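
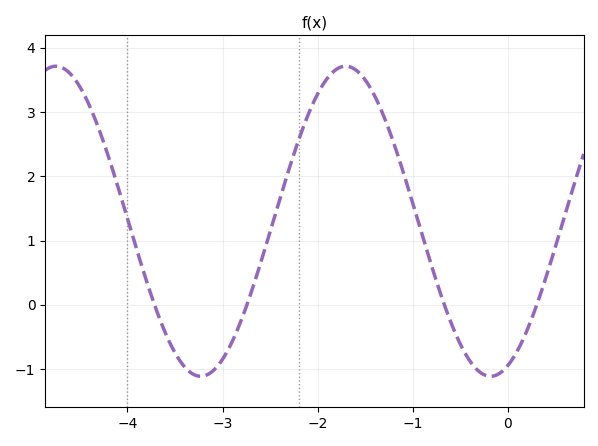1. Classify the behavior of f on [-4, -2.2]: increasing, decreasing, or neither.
neither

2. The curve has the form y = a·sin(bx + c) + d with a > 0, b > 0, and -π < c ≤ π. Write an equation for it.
y = 2.41sin(2.06x - 1.2) + 1.3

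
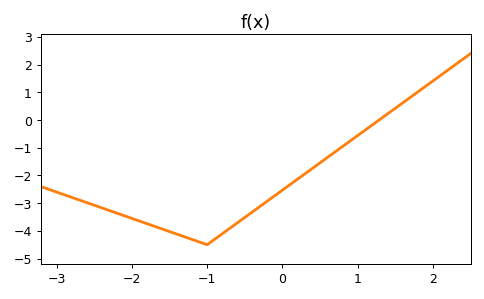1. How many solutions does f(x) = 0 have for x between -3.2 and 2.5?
1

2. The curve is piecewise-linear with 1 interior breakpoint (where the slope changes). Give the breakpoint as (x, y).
(-1, -4.5)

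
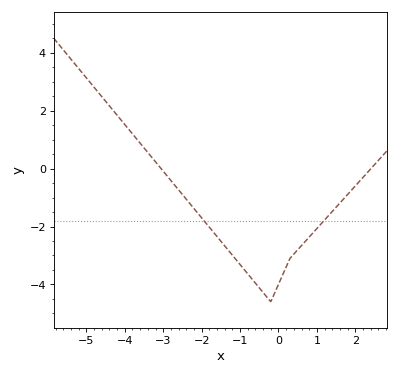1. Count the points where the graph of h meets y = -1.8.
2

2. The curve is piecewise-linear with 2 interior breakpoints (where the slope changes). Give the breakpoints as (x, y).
(-0.2, -4.6); (0.3, -3.1)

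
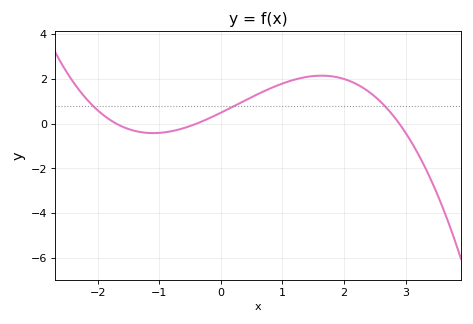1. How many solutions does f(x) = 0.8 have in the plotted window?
3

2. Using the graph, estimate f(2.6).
1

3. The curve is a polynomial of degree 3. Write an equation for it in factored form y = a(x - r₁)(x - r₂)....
y = -0.25(x + 1.7)(x + 0.4)(x - 2.9)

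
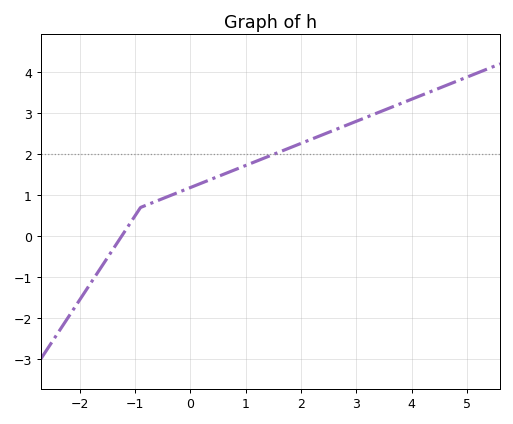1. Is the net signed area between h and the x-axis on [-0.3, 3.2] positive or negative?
positive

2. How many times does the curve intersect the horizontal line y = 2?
1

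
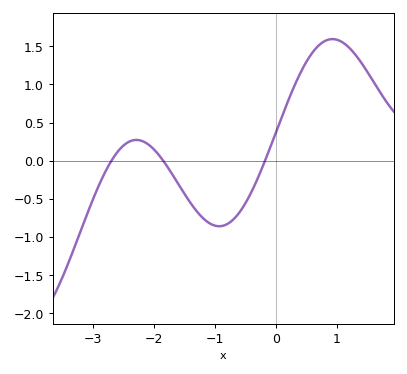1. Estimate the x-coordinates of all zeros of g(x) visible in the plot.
-2.7, -1.8, -0.2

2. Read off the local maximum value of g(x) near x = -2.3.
0.25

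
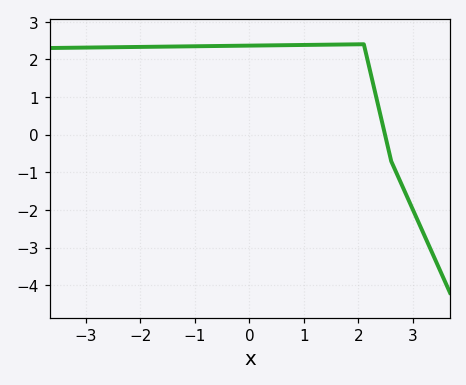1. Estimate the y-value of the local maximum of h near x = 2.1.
2.4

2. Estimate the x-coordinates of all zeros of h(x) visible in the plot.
2.49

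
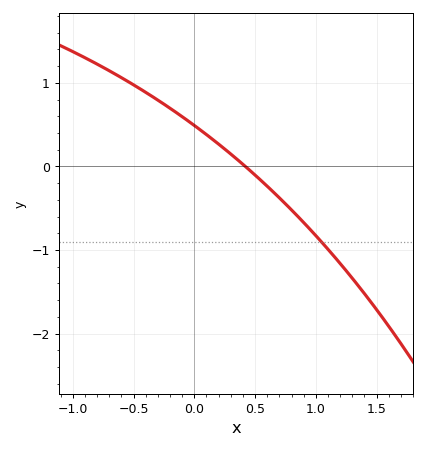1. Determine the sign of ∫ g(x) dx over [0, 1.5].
negative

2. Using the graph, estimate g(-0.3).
0.8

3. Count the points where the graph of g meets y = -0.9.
1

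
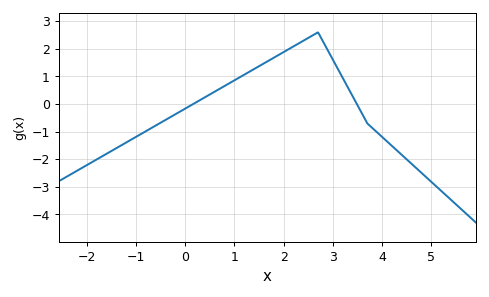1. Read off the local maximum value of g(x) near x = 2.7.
2.6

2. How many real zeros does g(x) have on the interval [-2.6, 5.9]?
2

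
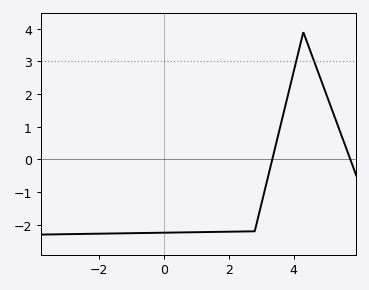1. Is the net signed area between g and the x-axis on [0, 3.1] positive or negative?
negative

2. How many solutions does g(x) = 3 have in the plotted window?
2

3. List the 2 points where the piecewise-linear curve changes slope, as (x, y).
(2.8, -2.2); (4.3, 3.9)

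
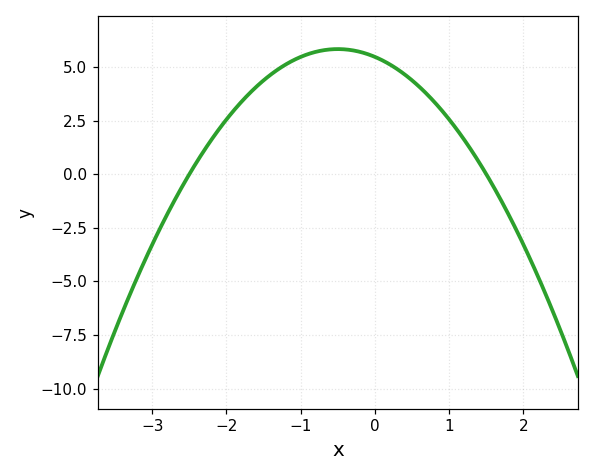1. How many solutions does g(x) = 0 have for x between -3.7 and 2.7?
2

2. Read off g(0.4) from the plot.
4.66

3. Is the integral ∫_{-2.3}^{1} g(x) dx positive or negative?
positive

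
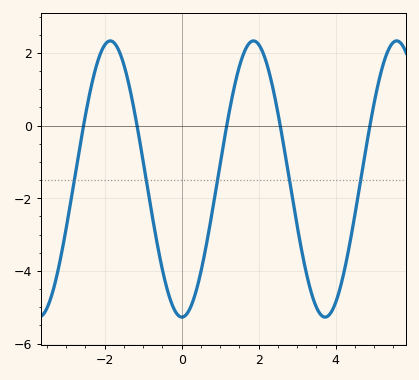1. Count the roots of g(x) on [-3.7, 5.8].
5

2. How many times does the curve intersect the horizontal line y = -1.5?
5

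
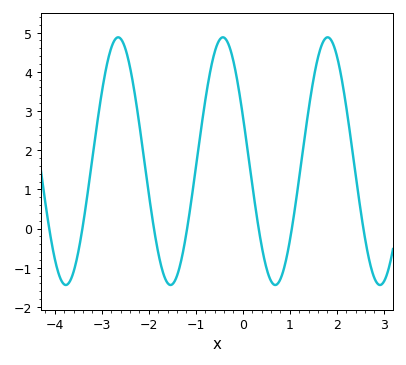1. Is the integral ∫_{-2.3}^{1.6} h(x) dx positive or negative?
positive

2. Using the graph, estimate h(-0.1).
3.7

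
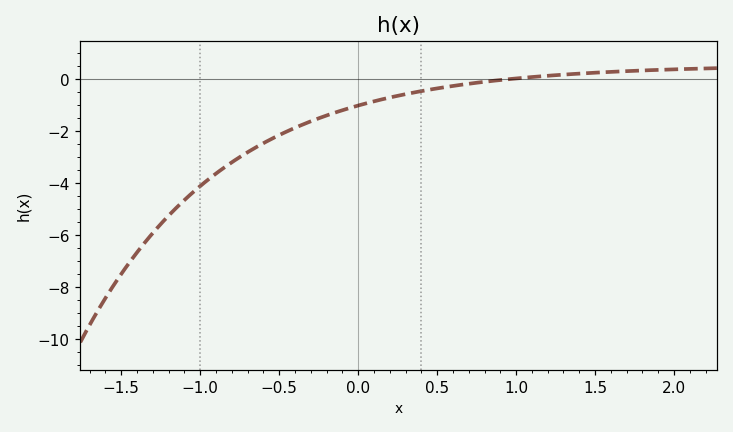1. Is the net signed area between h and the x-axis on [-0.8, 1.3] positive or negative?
negative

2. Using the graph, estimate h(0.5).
-0.4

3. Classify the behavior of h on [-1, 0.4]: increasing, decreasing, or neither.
increasing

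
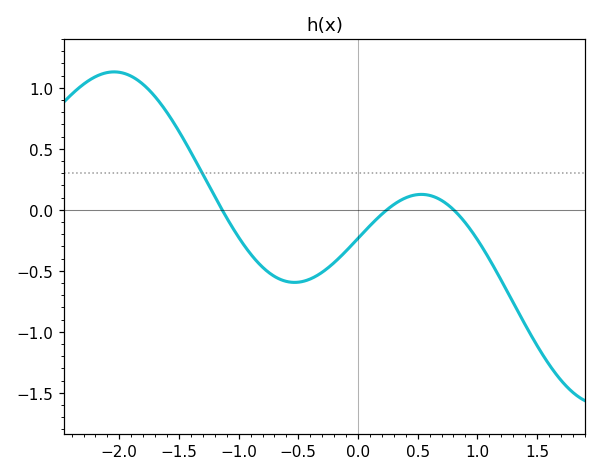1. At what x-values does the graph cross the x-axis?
-1.1, 0.2, 0.8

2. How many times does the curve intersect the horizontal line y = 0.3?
1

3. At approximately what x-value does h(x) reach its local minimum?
-0.5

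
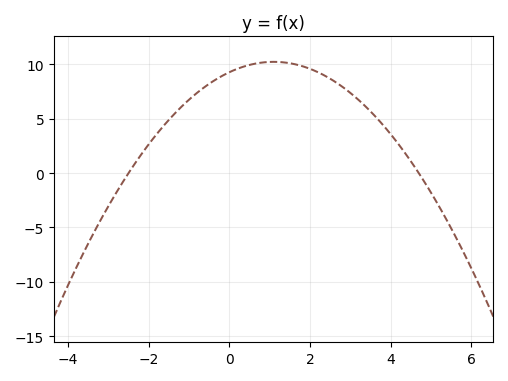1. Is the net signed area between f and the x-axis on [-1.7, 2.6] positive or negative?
positive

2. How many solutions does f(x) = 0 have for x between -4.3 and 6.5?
2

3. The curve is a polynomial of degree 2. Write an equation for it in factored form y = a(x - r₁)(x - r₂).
y = -0.79(x + 2.5)(x - 4.7)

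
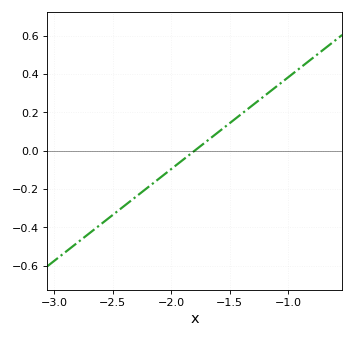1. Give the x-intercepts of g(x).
-1.8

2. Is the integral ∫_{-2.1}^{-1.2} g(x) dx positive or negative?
positive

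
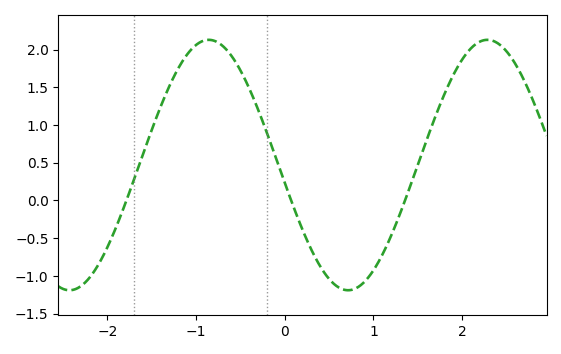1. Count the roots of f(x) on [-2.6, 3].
3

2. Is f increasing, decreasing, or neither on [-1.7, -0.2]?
neither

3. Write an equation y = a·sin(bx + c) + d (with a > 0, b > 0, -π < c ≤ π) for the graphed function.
y = 1.66sin(2x - 3) + 0.47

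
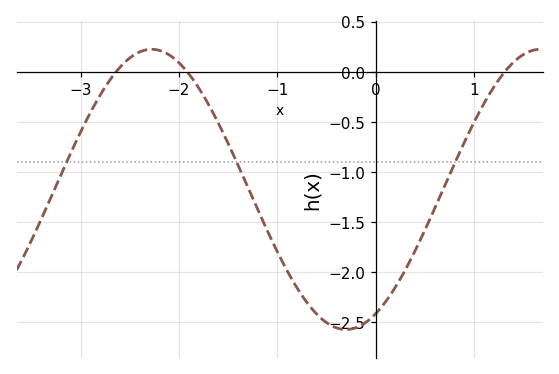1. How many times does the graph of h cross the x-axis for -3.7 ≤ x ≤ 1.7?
3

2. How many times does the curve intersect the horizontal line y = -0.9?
3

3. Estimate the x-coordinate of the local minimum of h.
-0.303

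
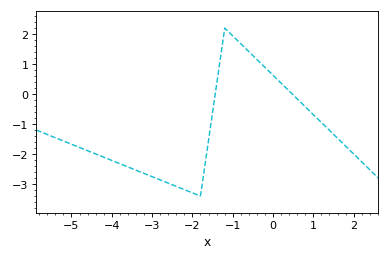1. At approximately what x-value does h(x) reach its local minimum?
-1.8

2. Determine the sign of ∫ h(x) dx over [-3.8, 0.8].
negative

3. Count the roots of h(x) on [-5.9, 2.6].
2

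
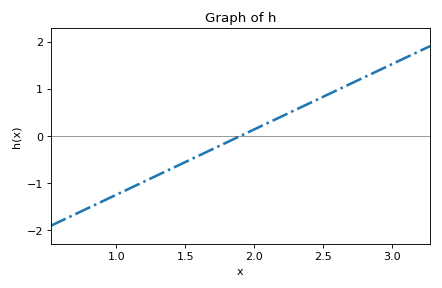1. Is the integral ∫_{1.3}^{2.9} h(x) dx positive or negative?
positive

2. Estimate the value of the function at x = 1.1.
-1.11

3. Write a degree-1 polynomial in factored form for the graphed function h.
y = 1.39(x - 1.9)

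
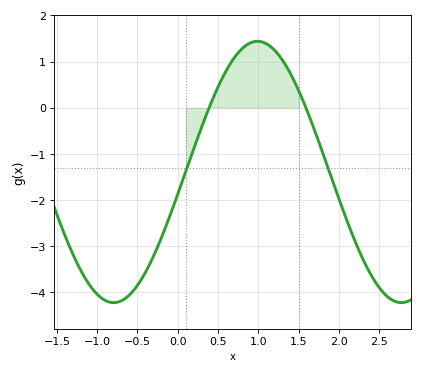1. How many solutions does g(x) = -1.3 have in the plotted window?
2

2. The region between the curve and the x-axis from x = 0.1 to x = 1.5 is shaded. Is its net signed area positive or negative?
positive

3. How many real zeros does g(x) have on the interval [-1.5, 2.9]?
2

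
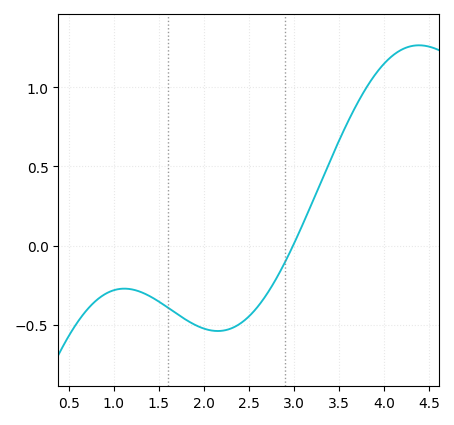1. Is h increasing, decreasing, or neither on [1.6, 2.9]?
neither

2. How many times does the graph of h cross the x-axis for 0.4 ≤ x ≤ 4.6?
1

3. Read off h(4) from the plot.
1.15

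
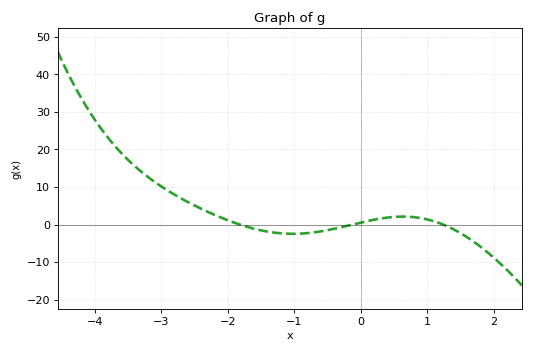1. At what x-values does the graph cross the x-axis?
-1.82, -0.128, 1.24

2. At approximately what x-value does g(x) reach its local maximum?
0.63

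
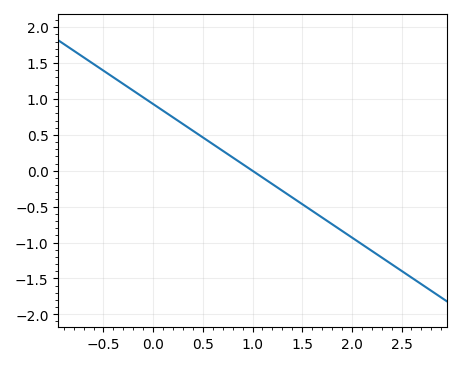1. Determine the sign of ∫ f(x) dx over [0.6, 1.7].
negative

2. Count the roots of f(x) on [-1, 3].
1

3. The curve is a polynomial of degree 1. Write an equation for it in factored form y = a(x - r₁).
y = -0.93(x - 1)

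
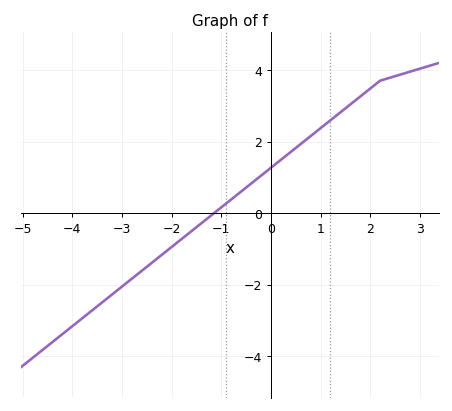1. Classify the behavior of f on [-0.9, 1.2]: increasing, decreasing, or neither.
increasing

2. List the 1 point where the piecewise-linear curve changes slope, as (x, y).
(2.2, 3.7)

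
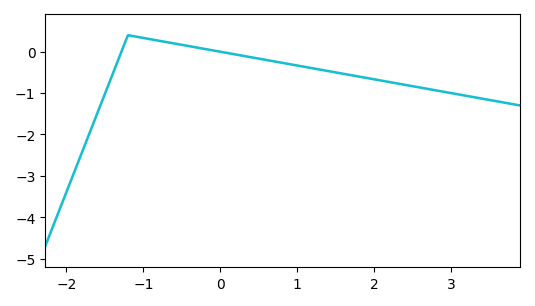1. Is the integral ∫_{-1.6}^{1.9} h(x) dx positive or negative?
negative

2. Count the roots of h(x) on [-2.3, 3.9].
2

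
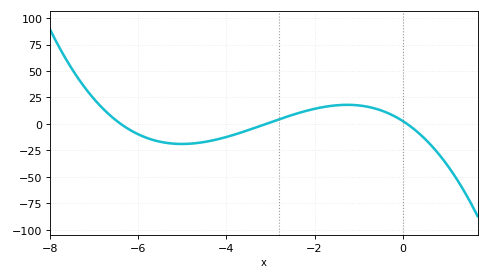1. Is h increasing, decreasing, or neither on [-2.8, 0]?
neither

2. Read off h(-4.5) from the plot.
-17.1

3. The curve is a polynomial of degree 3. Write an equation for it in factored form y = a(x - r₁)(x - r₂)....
y = -1.4(x + 6.4)(x + 3.1)(x - 0.1)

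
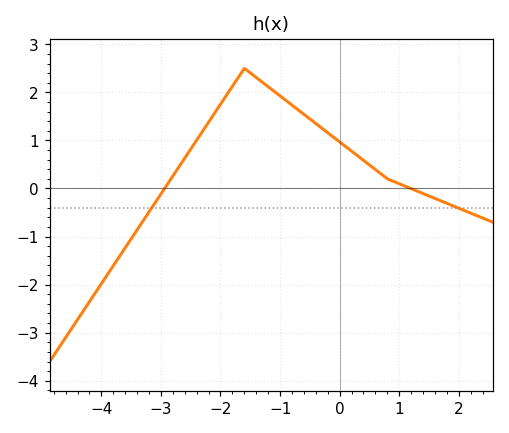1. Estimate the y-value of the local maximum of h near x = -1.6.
2.5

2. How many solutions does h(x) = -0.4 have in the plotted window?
2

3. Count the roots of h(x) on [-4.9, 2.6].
2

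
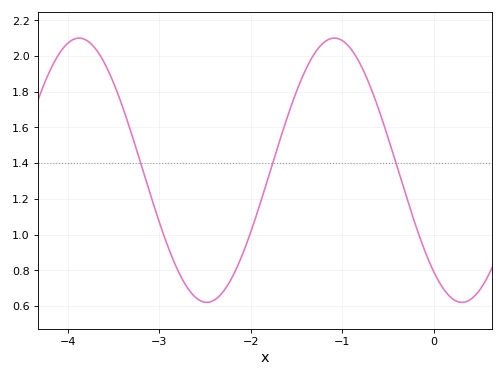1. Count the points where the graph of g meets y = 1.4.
3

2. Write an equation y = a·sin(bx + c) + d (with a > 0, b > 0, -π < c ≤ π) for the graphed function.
y = 0.74sin(2.25x - 2.27) + 1.36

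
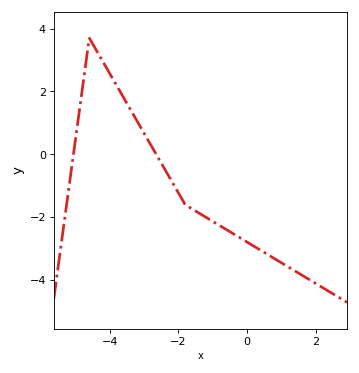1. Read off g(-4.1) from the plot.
2.75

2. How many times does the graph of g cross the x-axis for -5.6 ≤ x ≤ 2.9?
2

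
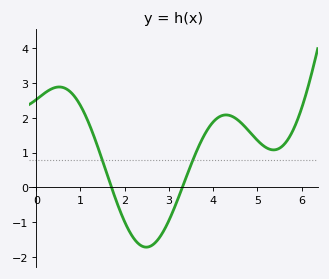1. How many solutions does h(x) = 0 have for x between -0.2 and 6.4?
2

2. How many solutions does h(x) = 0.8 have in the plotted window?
2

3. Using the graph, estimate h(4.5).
1.99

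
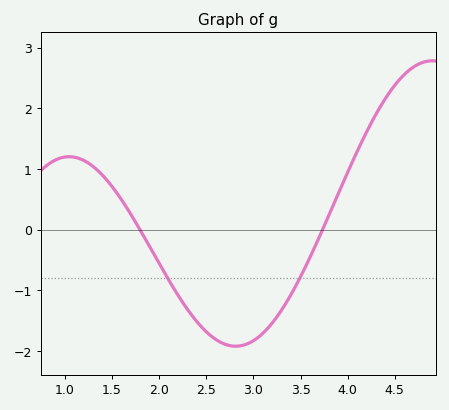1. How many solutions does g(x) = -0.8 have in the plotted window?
2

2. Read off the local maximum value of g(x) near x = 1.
1.2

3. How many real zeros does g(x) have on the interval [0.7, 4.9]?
2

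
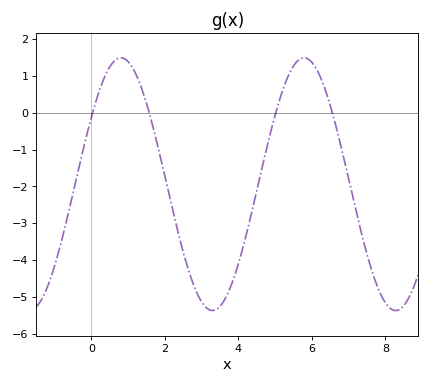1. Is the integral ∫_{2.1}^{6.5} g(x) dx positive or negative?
negative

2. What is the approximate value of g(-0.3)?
-1.31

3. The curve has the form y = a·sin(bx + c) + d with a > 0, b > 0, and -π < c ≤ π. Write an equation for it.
y = 3.43sin(1.26x + 0.562) - 1.94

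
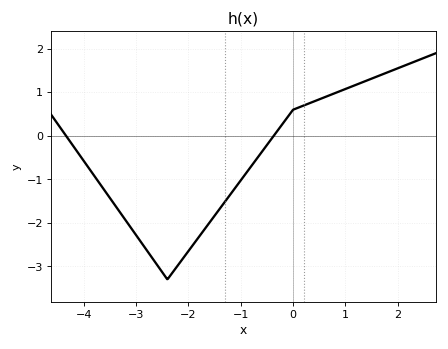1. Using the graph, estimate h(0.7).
0.933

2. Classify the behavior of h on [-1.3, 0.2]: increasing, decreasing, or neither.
increasing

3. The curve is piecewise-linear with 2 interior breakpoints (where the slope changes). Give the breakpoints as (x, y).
(-2.4, -3.3); (0, 0.6)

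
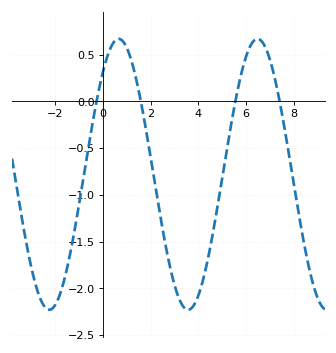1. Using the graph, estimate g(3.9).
-2.15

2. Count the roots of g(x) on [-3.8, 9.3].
4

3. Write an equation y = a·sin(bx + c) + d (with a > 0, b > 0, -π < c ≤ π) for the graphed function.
y = 1.45sin(1.1x + 0.86) - 0.78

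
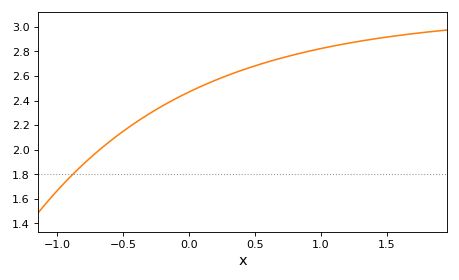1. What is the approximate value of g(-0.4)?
2.22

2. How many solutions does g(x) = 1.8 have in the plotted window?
1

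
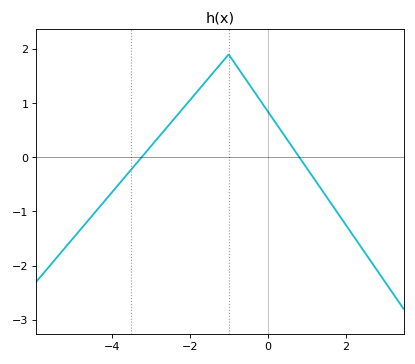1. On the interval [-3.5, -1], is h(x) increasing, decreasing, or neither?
increasing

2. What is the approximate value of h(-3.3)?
-0.1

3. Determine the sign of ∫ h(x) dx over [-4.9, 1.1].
positive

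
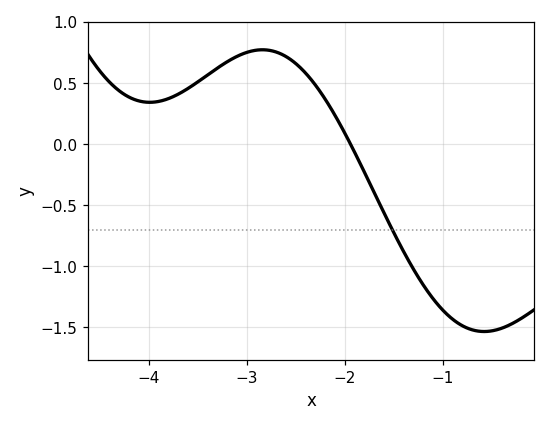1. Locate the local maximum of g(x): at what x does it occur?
-2.84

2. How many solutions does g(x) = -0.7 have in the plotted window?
1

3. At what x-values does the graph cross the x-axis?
-1.94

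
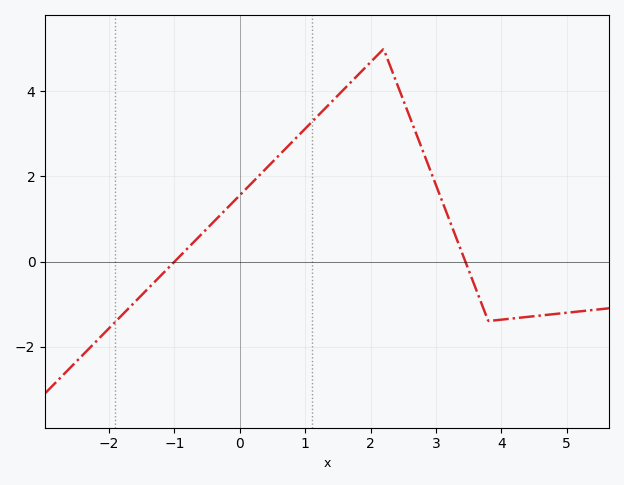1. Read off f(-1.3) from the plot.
-0.477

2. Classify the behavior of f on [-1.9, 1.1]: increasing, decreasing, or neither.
increasing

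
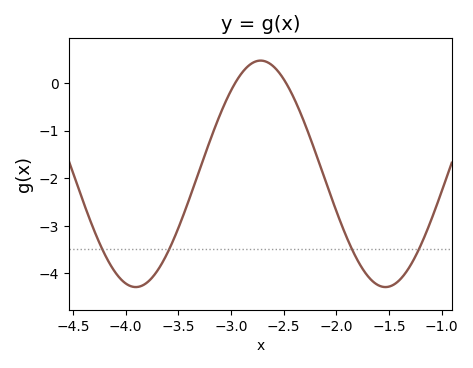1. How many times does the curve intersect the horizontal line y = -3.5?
4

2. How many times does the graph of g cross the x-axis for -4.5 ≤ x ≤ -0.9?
2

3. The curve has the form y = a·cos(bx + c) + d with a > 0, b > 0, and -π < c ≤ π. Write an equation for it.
y = 2.38cos(2.6x + 0.92) - 1.91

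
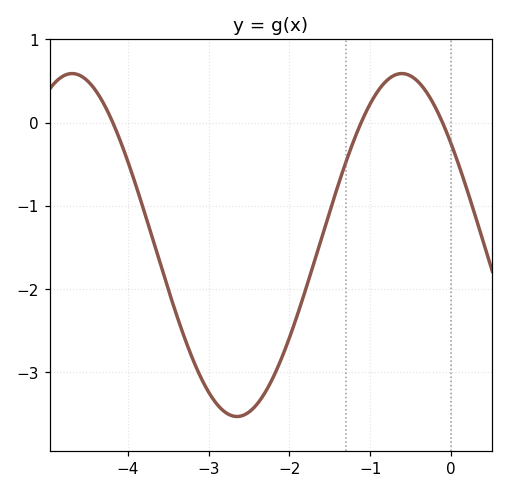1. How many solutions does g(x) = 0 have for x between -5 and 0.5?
3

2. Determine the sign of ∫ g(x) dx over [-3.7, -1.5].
negative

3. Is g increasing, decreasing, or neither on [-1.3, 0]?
neither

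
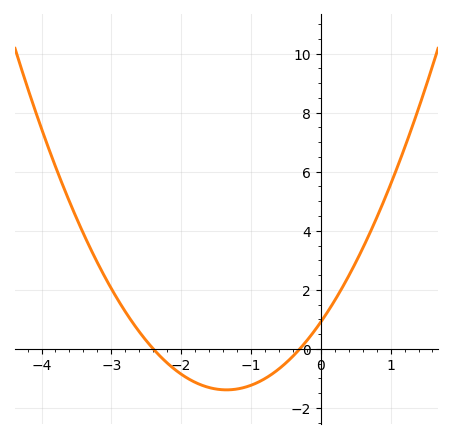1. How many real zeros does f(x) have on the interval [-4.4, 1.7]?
2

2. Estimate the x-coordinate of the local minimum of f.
-1.35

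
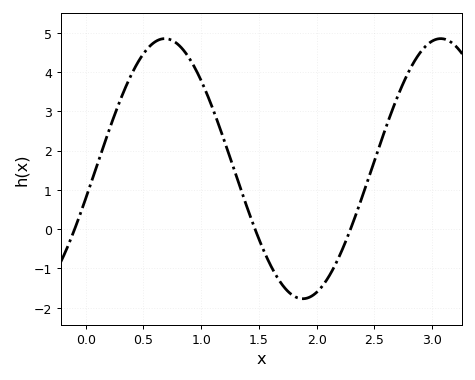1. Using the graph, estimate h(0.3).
3.29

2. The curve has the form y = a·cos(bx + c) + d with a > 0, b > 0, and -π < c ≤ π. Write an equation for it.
y = 3.31cos(2.63x - 1.8) + 1.54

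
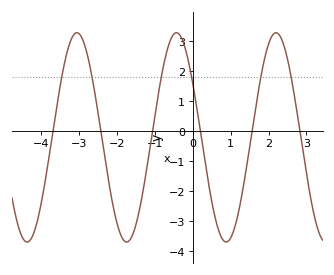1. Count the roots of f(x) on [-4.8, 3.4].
6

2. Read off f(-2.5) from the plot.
0.6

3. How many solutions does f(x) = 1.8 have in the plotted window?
6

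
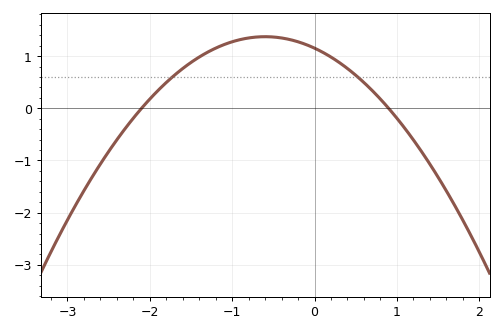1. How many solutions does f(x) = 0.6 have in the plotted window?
2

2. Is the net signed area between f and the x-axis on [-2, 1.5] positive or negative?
positive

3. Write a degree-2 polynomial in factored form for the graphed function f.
y = -0.61(x + 2.1)(x - 0.9)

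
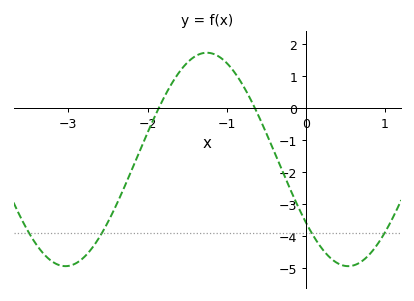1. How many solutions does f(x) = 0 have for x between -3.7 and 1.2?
2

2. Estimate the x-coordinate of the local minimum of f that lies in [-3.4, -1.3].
-3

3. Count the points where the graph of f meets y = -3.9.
4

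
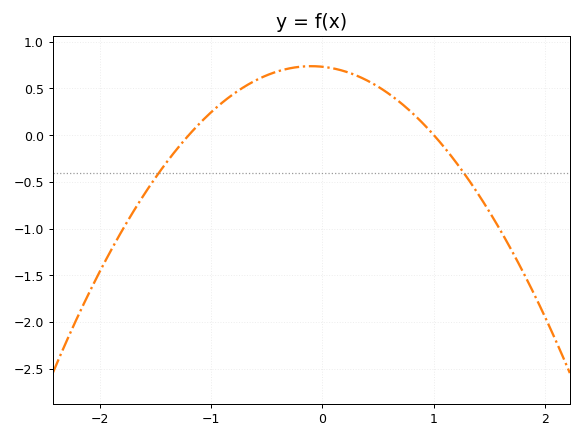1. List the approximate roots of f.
-1.2, 1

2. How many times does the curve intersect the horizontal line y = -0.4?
2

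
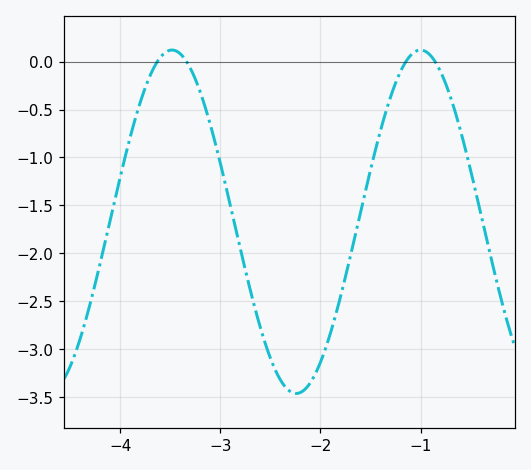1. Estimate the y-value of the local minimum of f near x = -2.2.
-3.45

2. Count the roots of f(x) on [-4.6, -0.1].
4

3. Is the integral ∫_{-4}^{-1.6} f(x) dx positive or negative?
negative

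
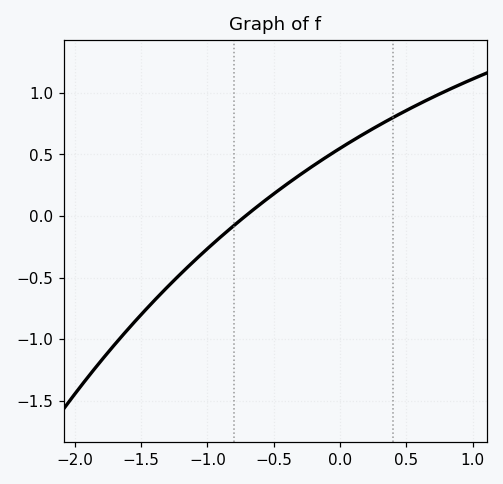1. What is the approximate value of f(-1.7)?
-1.05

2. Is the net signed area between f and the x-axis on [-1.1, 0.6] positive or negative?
positive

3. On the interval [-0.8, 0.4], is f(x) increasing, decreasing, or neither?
increasing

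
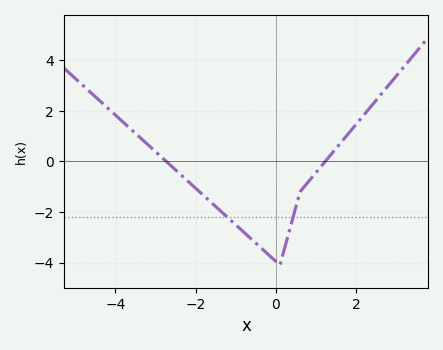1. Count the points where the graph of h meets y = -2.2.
2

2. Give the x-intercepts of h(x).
-2.73, 1.23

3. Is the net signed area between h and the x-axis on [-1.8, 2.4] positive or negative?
negative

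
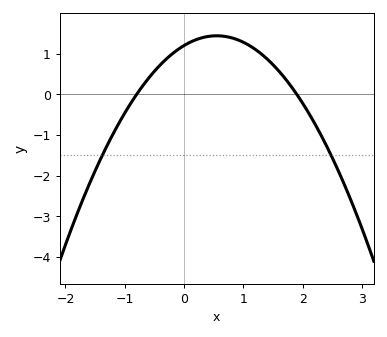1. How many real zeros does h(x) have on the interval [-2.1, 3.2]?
2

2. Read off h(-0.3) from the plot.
0.869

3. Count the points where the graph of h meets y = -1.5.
2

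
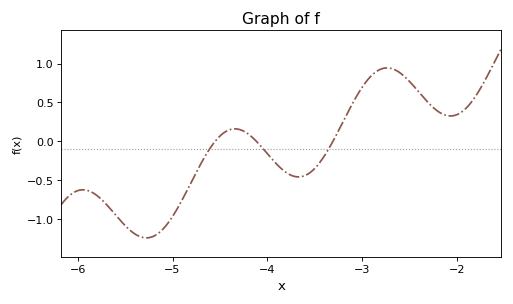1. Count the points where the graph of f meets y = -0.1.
3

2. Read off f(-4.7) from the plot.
-0.3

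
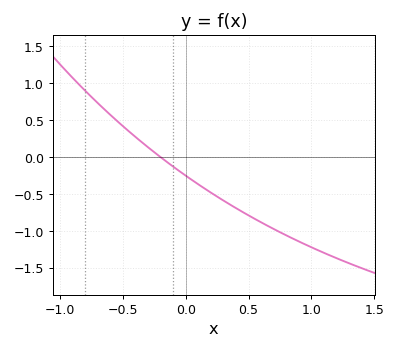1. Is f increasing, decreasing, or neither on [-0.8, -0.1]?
decreasing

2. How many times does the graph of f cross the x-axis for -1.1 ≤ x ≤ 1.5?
1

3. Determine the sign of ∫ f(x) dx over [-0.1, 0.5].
negative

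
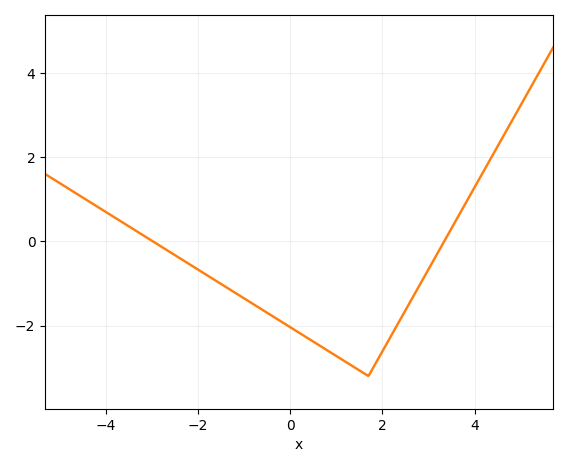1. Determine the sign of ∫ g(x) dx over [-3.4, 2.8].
negative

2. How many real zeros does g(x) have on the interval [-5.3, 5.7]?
2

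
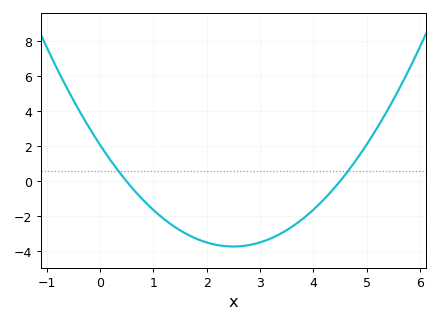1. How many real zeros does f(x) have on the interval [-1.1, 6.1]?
2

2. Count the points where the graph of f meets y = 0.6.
2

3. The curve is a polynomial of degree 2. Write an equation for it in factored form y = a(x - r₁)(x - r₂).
y = 0.93(x - 0.5)(x - 4.5)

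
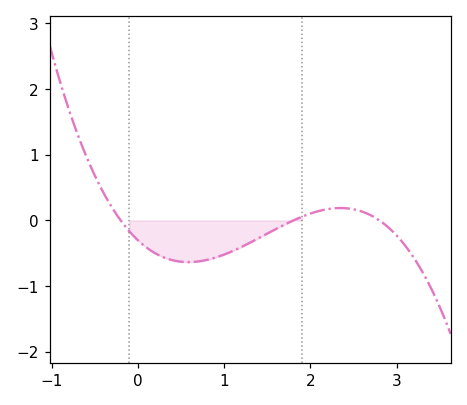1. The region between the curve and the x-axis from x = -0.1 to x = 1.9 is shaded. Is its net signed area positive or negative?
negative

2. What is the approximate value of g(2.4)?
0.187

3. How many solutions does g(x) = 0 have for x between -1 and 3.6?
3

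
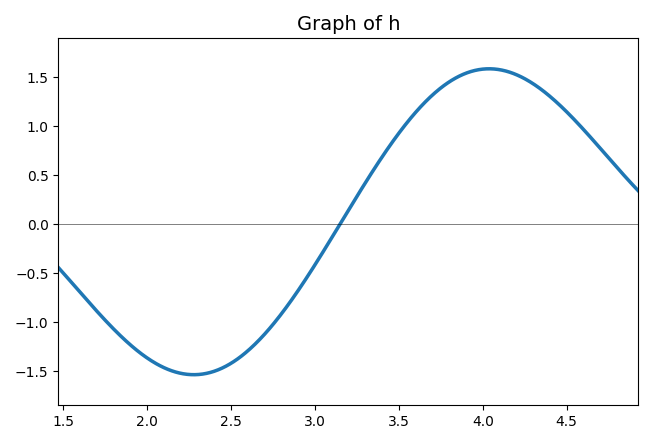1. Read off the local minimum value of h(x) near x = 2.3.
-1.53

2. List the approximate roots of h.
3.15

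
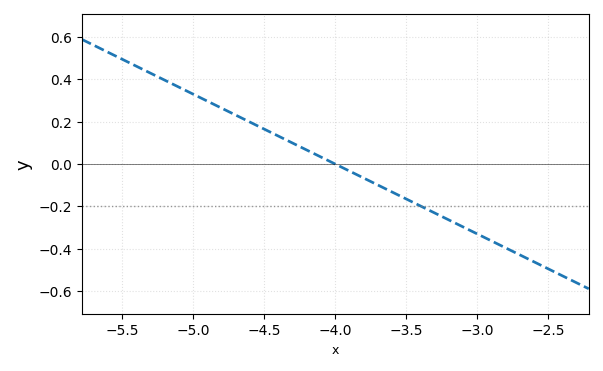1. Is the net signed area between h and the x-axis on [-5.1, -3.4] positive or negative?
positive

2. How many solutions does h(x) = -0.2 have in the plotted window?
1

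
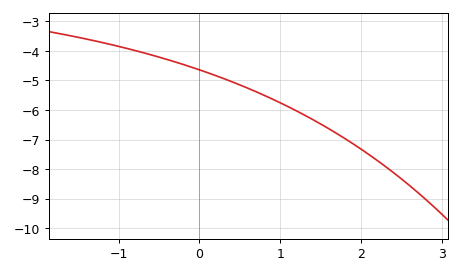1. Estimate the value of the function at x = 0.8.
-5.5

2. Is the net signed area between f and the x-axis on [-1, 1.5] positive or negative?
negative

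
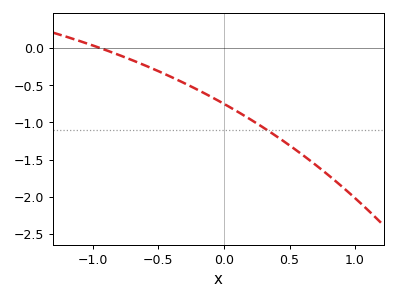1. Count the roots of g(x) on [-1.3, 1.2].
1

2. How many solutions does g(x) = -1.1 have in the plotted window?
1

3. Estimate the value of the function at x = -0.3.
-0.474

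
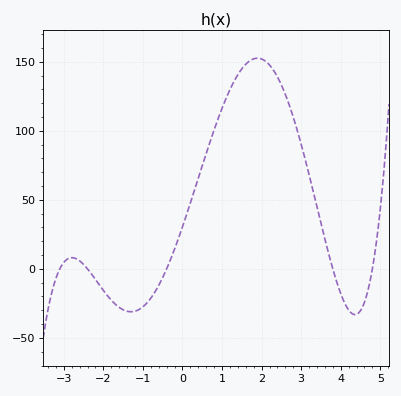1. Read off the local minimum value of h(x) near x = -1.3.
-31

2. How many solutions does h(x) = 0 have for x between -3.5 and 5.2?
5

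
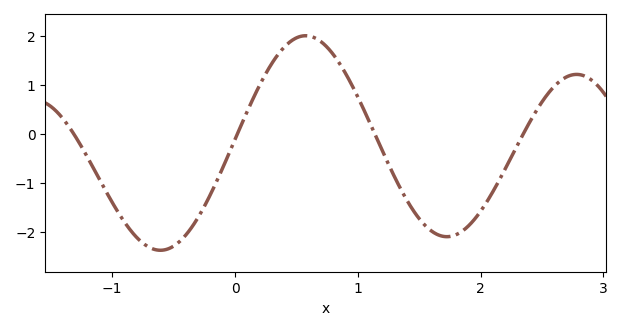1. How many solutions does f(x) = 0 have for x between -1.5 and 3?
4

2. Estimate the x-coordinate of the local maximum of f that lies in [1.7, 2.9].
2.78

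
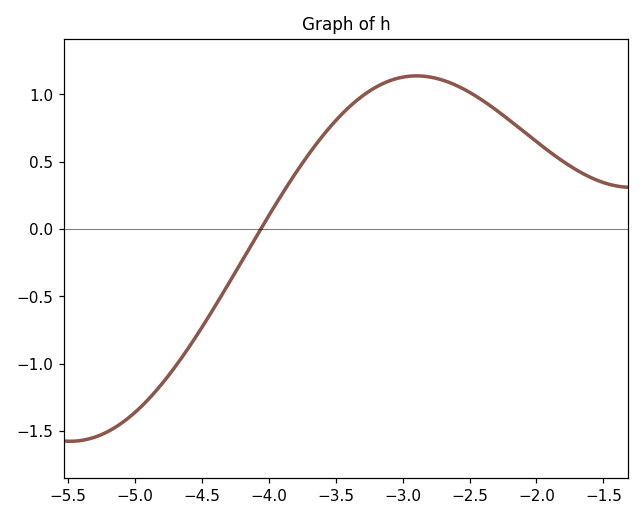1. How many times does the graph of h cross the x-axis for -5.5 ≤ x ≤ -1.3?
1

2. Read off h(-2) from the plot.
0.648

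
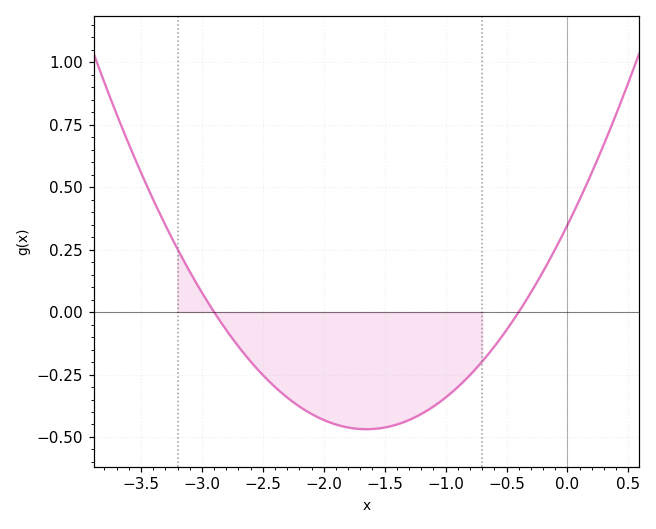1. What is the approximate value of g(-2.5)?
-0.26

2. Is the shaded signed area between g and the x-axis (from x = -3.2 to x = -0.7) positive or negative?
negative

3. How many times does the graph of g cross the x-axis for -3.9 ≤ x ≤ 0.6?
2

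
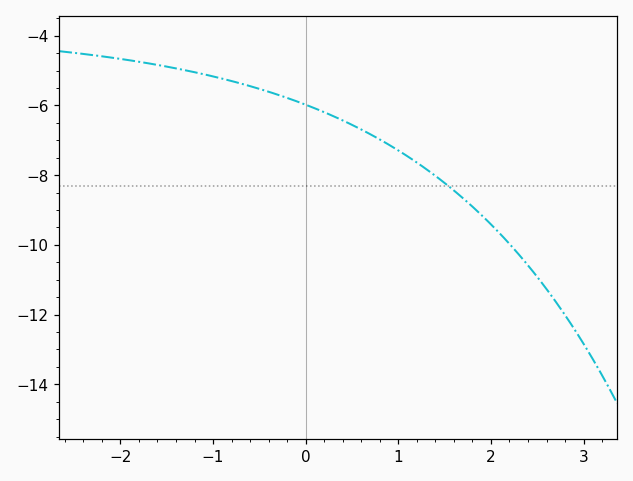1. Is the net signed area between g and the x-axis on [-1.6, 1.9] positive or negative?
negative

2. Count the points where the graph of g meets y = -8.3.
1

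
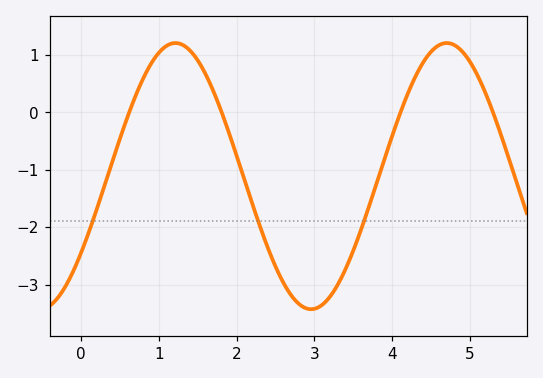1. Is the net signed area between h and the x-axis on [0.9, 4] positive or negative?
negative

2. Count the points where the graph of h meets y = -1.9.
3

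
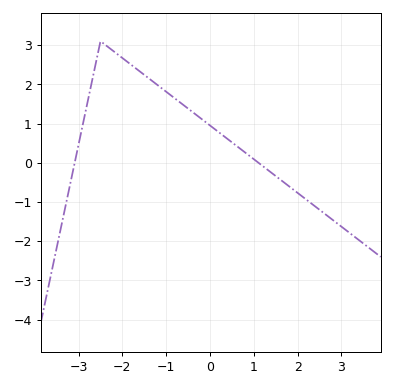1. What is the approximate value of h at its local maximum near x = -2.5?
3.1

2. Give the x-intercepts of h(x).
-3.09, 1.11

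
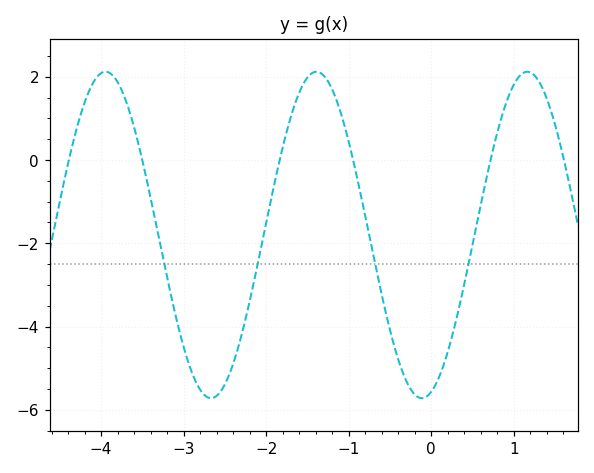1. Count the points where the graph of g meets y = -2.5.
4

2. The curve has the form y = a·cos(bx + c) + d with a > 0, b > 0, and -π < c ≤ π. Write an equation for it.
y = 3.92cos(2.46x - 2.86) - 1.8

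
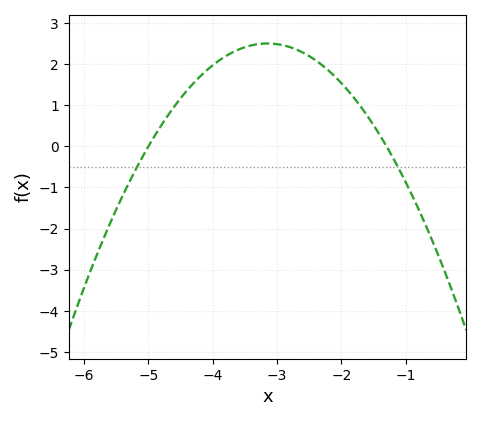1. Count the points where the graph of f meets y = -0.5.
2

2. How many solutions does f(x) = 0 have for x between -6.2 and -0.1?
2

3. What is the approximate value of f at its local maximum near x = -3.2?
2.5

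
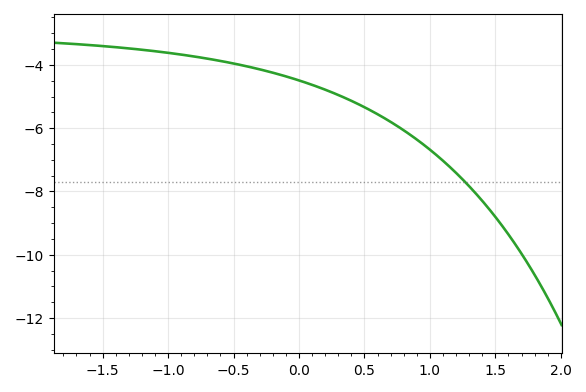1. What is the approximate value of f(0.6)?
-5.6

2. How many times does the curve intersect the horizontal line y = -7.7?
1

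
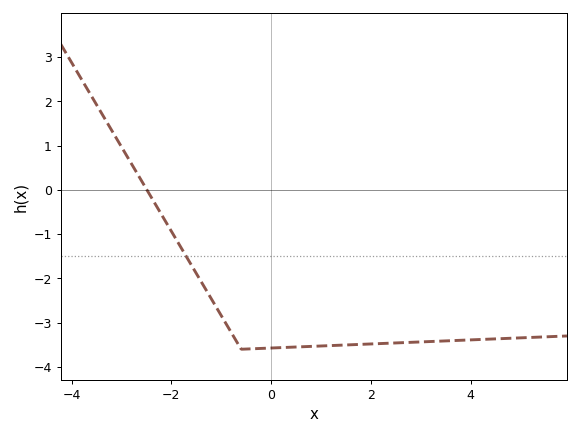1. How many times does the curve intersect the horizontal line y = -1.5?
1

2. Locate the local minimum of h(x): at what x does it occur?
-0.6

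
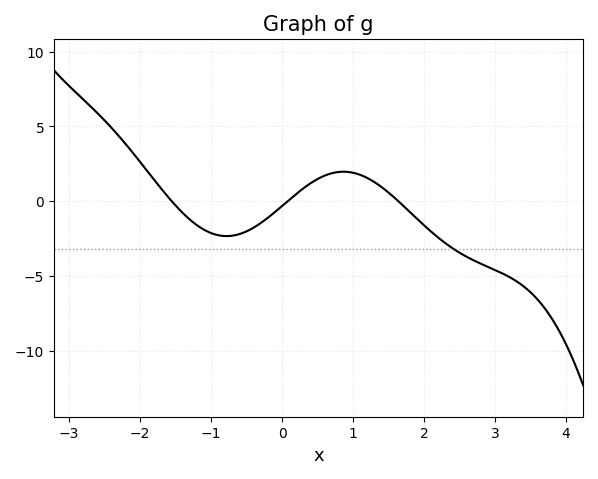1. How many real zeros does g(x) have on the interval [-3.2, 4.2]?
3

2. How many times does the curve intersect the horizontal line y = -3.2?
1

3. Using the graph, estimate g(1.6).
0.183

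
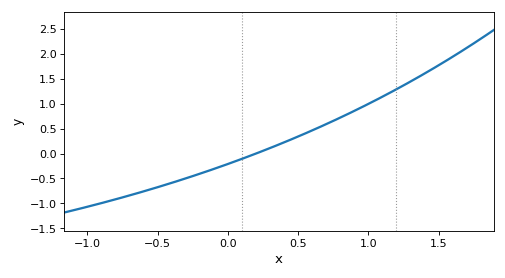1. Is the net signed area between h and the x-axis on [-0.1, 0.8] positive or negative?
positive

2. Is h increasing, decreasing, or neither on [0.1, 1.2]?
increasing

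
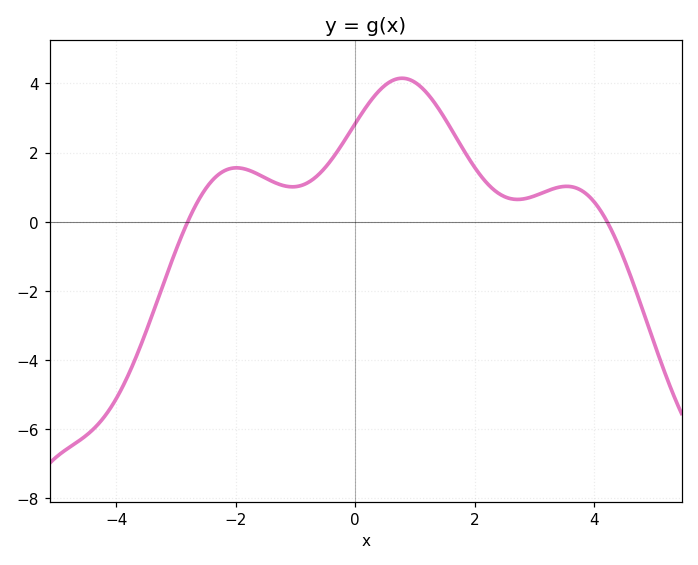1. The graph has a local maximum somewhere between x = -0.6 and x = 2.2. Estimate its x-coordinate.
0.8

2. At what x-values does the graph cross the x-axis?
-2.8, 4.2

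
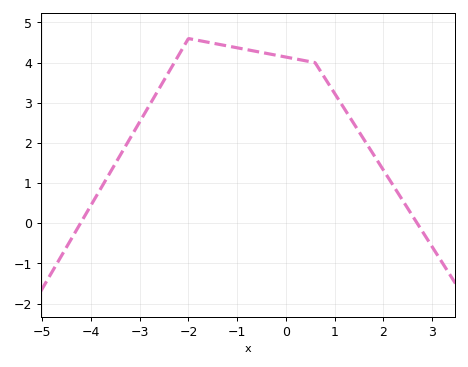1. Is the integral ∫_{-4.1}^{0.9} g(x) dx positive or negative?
positive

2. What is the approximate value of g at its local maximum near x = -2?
4.6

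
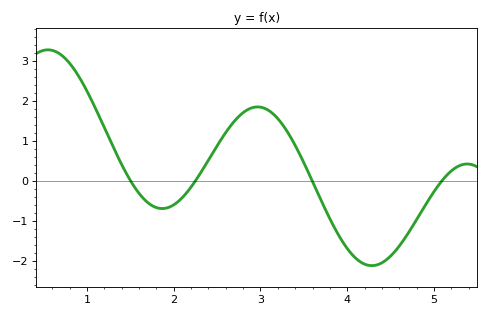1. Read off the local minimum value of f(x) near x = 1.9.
-0.7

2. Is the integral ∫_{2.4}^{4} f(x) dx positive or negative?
positive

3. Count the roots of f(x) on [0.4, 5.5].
4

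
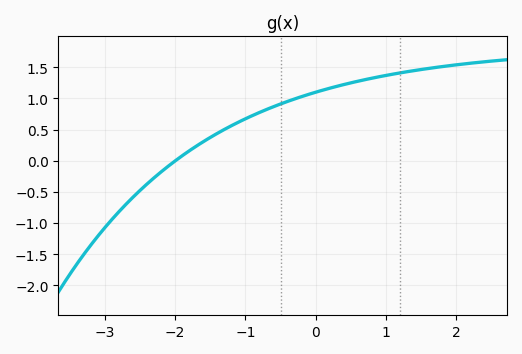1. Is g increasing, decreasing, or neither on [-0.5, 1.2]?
increasing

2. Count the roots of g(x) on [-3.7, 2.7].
1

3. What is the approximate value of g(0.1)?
1.13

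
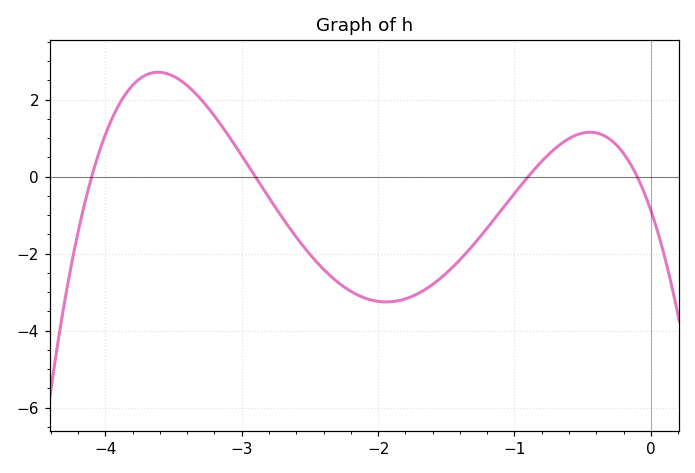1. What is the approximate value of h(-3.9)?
1.87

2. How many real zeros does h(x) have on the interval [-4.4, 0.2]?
4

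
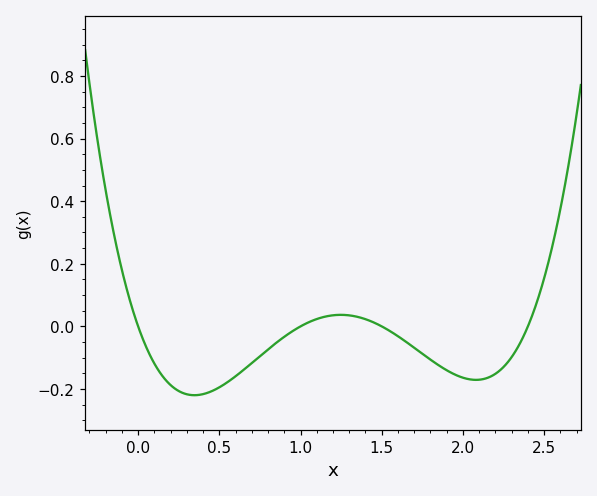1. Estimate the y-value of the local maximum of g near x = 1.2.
0.037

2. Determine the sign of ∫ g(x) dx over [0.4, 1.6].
negative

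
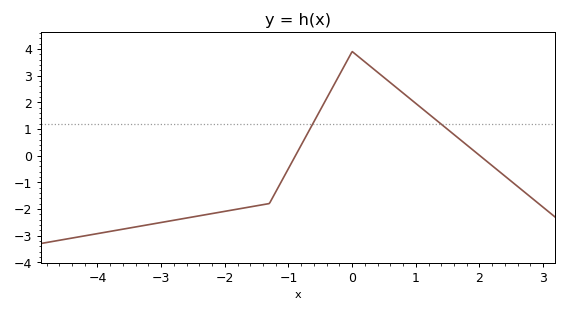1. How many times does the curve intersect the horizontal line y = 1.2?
2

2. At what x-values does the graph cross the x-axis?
-0.889, 2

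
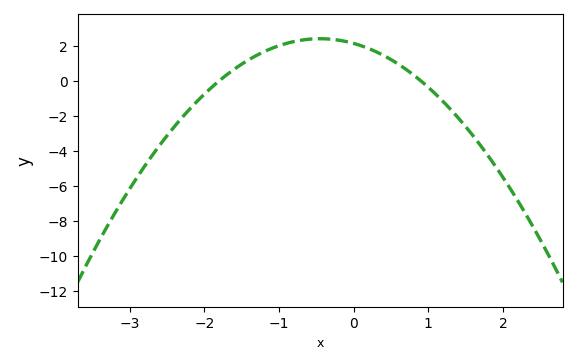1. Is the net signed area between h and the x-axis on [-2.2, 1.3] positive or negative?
positive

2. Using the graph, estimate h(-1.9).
-0.4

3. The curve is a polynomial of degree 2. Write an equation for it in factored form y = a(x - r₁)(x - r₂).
y = -1.32(x + 1.8)(x - 0.9)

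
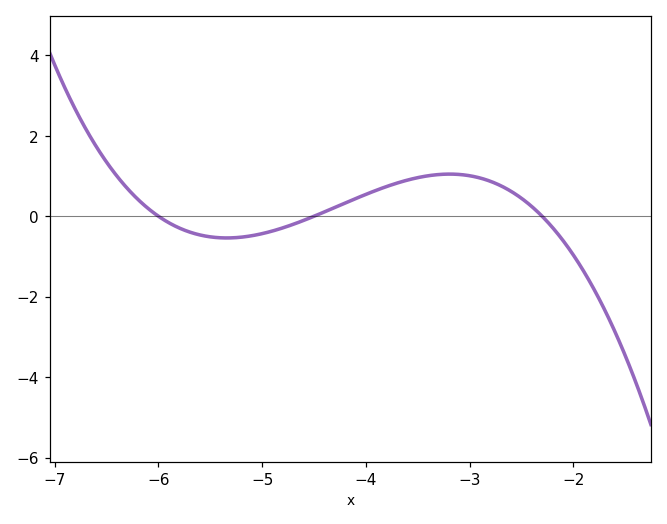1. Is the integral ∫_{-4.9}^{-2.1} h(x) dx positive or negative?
positive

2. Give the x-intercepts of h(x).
-6, -4.5, -2.3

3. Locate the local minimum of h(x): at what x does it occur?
-5.3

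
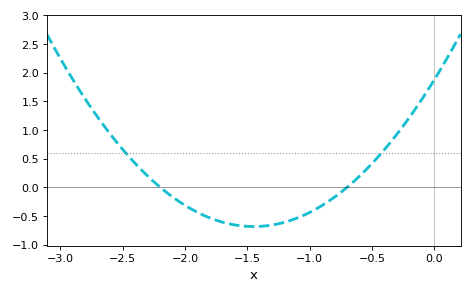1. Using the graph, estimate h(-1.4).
-0.683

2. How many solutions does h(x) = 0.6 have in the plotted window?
2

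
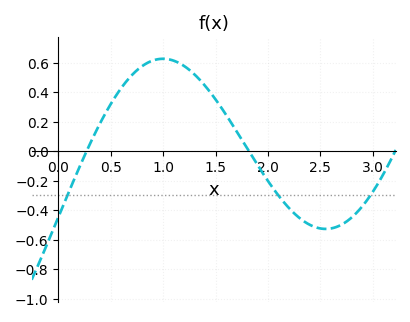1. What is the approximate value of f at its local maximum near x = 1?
0.62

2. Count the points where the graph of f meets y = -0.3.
3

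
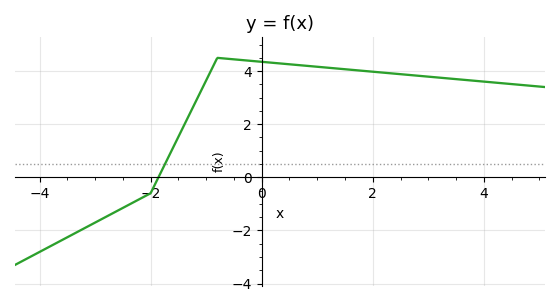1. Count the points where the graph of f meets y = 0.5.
1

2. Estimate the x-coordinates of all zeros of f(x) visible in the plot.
-1.8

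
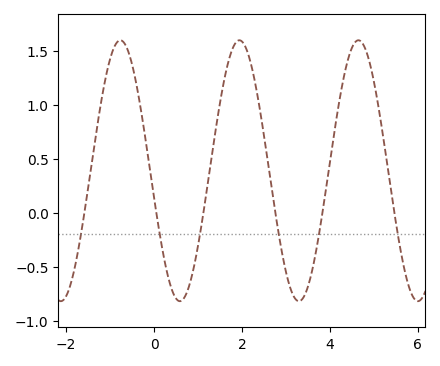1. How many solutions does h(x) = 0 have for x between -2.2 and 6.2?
6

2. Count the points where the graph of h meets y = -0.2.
6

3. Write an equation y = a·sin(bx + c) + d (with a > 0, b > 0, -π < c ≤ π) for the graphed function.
y = 1.21sin(2.32x - 2.93) + 0.39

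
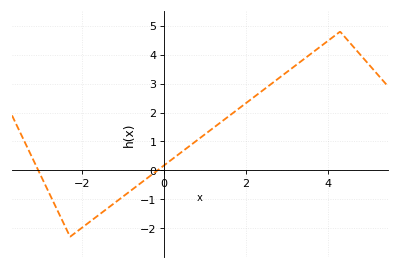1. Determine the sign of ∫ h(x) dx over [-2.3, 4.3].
positive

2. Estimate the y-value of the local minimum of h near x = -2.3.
-2.3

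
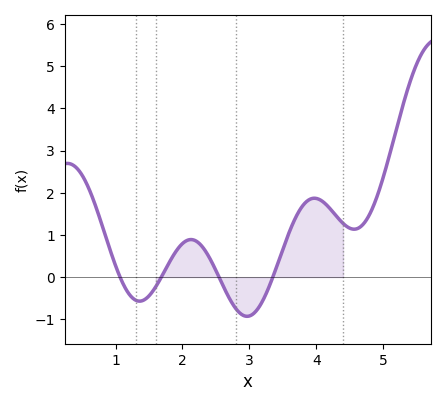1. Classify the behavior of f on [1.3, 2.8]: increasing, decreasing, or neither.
neither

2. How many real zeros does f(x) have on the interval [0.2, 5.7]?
4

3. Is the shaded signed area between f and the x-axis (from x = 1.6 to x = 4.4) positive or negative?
positive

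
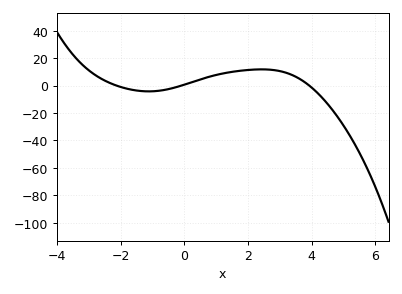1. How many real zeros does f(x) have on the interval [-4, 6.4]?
3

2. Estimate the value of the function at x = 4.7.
-19.3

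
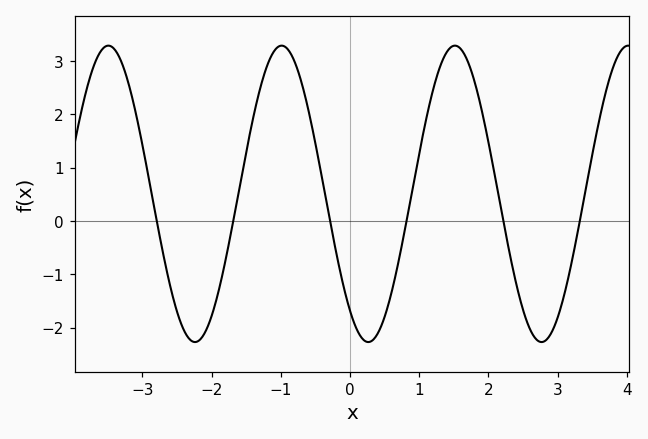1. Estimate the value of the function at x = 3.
-1.8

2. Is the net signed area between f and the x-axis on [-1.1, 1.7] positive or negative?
positive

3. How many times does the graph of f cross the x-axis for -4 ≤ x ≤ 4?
6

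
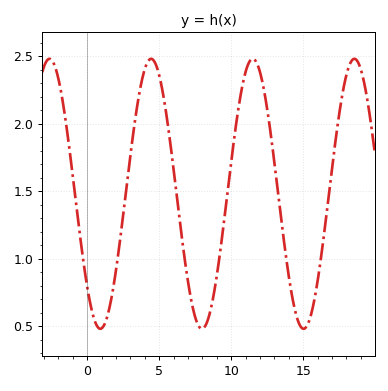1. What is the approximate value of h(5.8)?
1.83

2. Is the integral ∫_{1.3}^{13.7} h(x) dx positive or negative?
positive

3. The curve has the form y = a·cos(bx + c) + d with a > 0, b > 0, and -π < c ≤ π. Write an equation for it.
y = 1cos(0.89x + 2.33) + 1.48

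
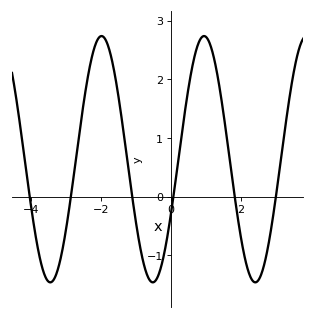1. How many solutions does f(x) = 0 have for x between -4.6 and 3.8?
6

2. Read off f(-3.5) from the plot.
-1.45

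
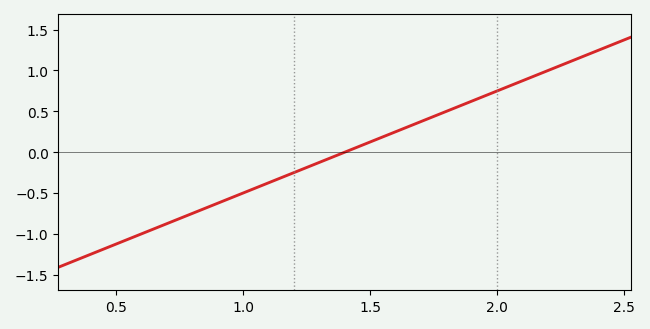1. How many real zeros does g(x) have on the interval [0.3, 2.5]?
1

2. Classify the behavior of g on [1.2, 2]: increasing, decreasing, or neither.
increasing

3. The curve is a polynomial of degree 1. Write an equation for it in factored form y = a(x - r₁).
y = 1.25(x - 1.4)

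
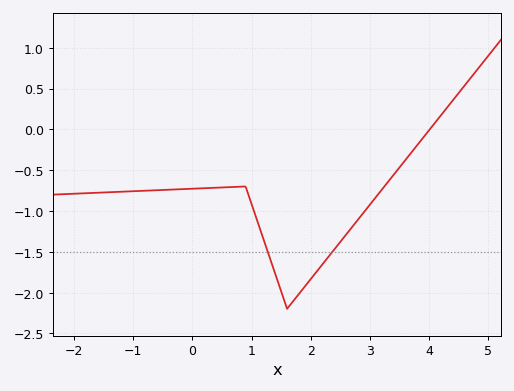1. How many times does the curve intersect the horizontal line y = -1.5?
2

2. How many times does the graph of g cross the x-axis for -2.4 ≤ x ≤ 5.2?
1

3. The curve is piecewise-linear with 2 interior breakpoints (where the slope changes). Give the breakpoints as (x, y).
(0.9, -0.7); (1.6, -2.2)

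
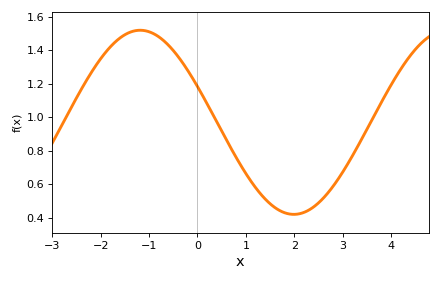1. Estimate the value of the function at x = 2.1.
0.423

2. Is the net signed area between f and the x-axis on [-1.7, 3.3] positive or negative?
positive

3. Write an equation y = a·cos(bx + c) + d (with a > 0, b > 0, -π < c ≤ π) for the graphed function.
y = 0.55cos(0.99x + 1.17) + 0.97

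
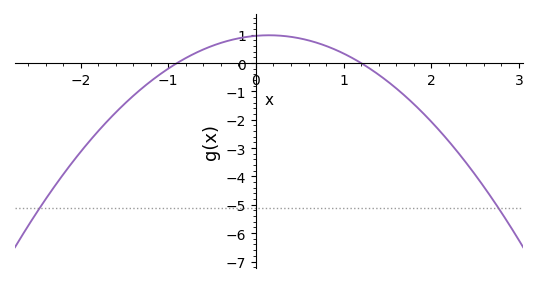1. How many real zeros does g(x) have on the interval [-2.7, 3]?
2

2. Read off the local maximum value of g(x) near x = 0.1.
0.981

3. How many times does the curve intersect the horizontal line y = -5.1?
2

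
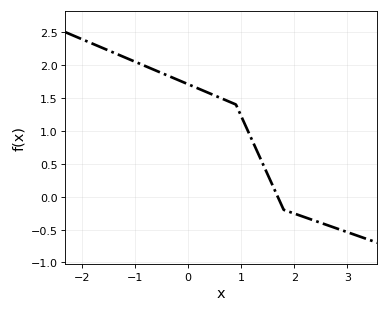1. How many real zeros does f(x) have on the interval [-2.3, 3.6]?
1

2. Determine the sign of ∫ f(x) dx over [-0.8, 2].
positive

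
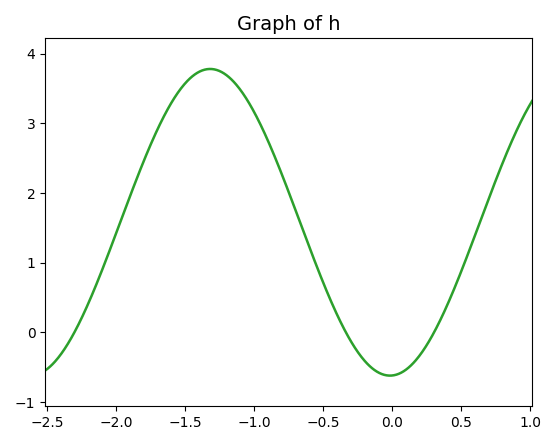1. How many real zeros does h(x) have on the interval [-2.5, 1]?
3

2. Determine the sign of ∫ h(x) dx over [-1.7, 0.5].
positive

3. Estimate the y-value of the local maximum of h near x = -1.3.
3.78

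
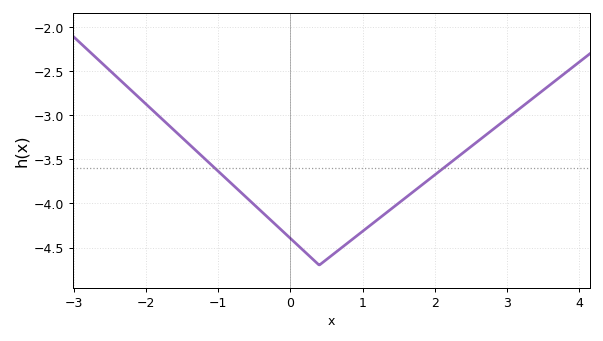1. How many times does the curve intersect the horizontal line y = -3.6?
2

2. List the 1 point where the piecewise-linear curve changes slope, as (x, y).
(0.4, -4.7)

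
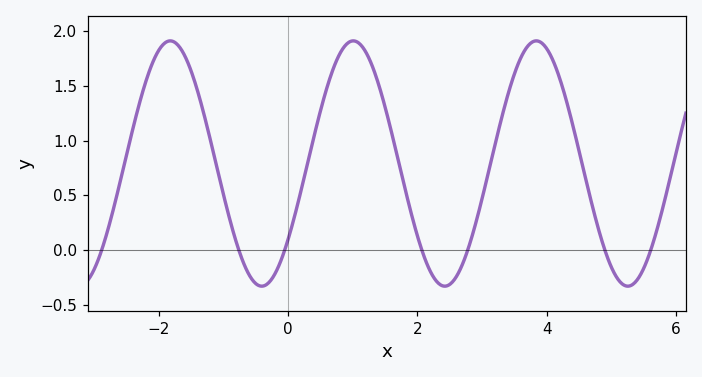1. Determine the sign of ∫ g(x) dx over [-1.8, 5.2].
positive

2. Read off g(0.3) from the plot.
0.785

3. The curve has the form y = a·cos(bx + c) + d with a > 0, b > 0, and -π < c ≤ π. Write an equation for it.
y = 1.12cos(2.22x - 2.24) + 0.79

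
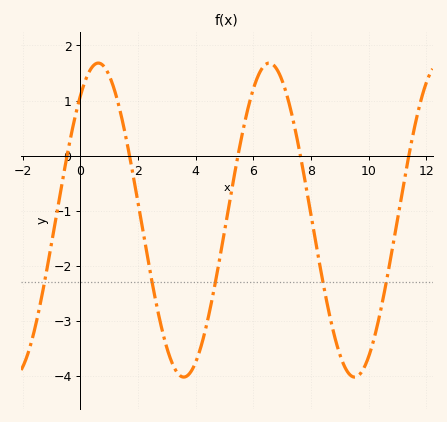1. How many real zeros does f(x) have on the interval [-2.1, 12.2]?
5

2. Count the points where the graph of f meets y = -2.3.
5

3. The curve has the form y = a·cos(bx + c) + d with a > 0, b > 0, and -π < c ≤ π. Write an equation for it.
y = 2.85cos(1.1x - 0.66) - 1.17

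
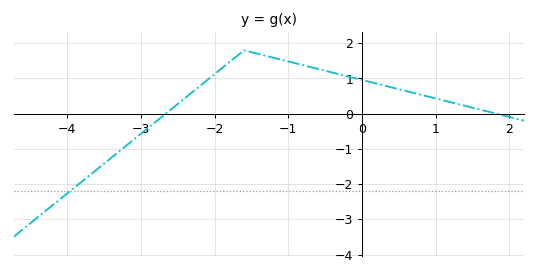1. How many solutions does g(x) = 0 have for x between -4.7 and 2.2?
2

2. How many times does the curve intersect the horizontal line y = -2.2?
1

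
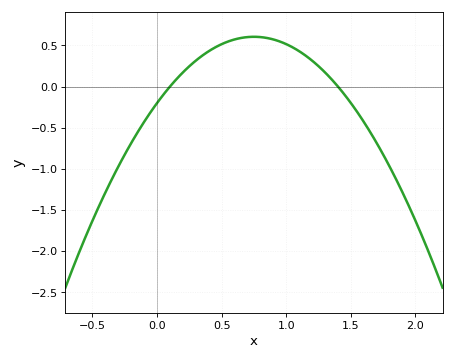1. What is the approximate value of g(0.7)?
0.601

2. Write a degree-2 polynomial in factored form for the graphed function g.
y = -1.43(x - 0.1)(x - 1.4)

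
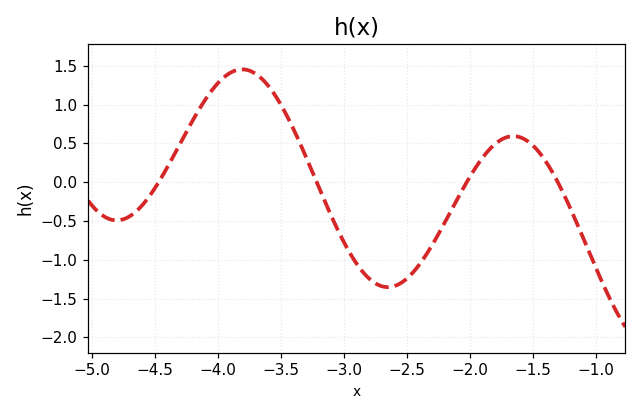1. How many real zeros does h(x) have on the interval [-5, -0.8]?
4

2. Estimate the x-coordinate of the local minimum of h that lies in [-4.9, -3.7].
-4.8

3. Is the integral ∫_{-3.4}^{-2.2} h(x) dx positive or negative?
negative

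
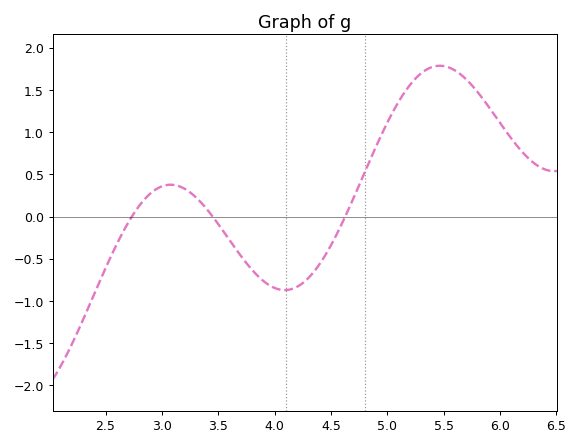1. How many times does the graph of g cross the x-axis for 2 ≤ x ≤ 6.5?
3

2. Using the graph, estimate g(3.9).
-0.761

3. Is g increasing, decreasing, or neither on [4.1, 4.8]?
increasing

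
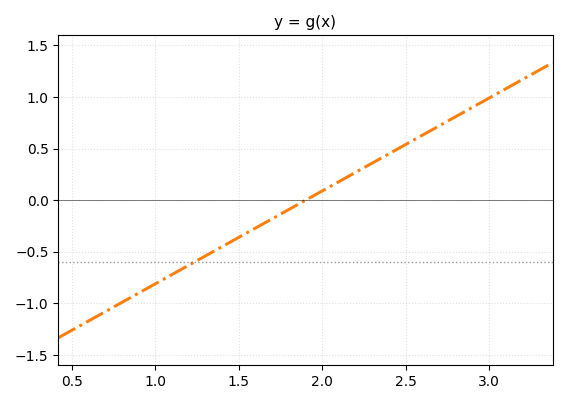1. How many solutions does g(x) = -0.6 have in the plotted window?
1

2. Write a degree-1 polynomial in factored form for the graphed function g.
y = 0.9(x - 1.9)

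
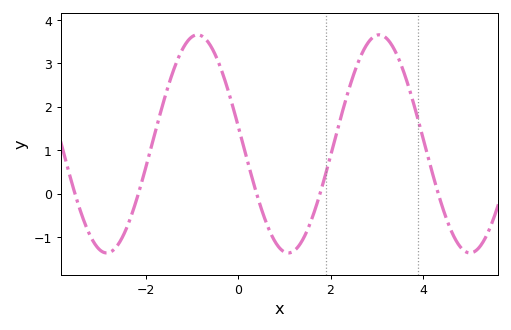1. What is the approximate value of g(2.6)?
3.03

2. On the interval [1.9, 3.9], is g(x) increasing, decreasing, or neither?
neither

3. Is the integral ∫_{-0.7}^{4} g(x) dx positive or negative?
positive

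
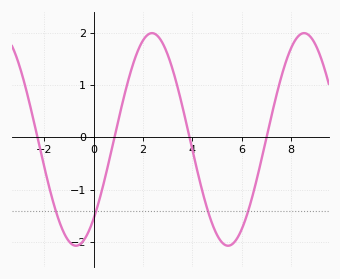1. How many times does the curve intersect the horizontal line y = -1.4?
4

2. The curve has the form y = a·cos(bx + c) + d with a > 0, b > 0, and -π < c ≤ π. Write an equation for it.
y = 2.03cos(1.02x - 2.41) - 0.04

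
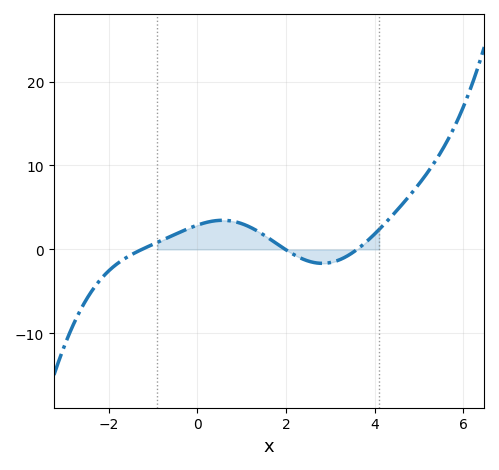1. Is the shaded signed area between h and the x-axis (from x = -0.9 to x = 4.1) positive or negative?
positive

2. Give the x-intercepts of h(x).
-1.25, 1.99, 3.6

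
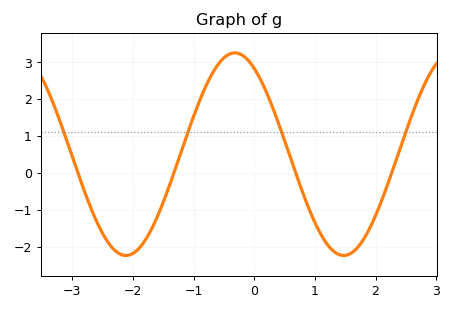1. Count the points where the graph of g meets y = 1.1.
4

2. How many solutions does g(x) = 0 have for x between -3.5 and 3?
4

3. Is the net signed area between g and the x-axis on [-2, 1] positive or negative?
positive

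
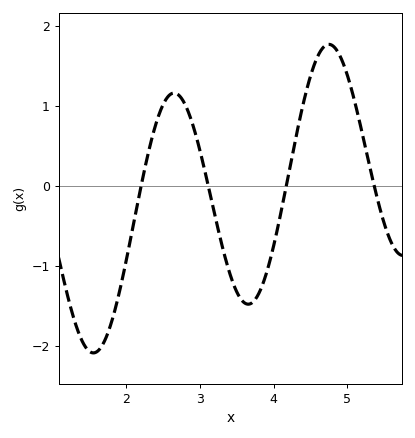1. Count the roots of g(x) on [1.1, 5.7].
4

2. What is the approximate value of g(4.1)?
-0.3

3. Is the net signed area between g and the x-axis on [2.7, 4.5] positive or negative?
negative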